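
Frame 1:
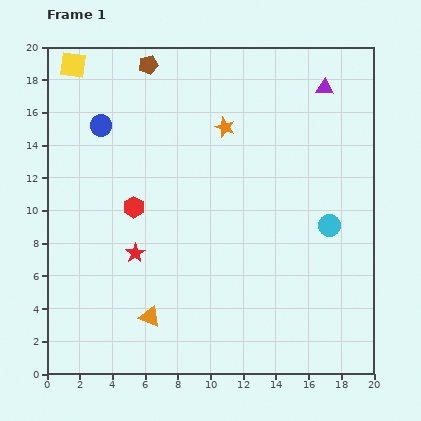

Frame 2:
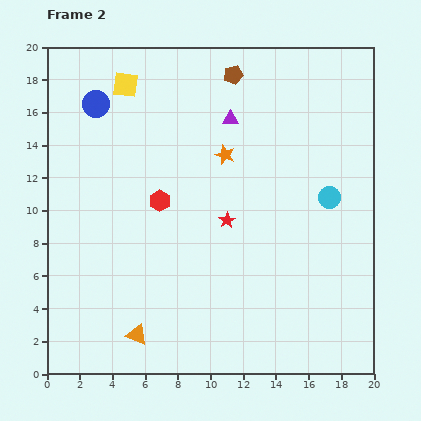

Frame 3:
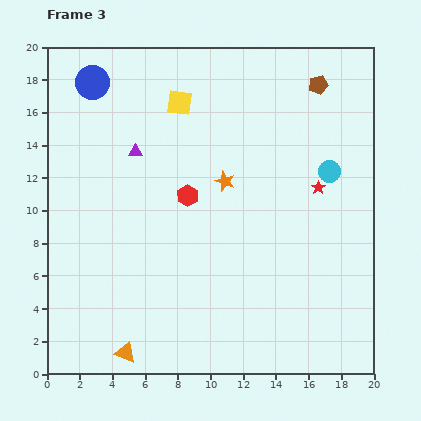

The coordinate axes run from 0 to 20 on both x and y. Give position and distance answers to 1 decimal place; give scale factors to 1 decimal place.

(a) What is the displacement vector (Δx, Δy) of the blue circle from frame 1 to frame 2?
(-0.3, 1.3)

The blue circle was at (3.3, 15.2) in frame 1 and (3.0, 16.5) in frame 2.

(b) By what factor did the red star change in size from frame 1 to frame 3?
0.7×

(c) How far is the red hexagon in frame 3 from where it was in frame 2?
1.7

The red hexagon moved from (6.9, 10.6) to (8.6, 10.9), a distance of √(1.7² + 0.3²) ≈ 1.7.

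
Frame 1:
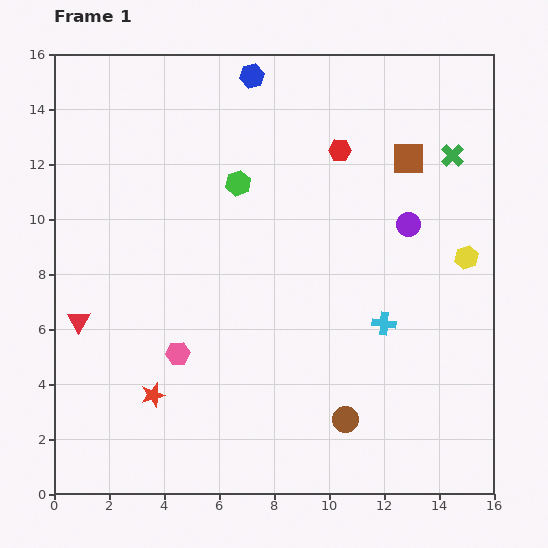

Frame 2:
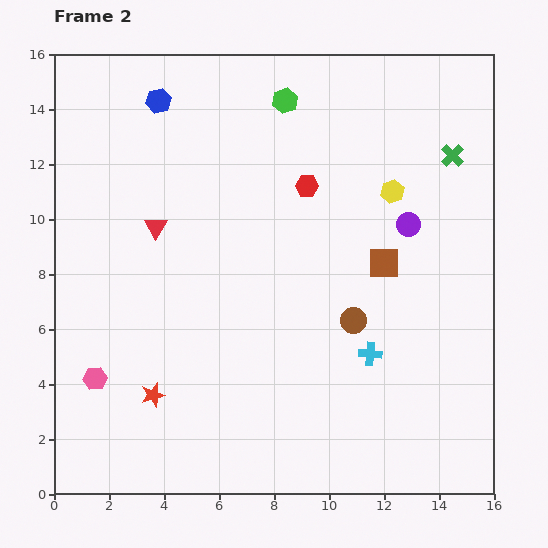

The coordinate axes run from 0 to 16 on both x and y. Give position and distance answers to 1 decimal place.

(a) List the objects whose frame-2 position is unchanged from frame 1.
the green cross, the red star, the purple circle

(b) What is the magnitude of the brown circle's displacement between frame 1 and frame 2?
3.6

The brown circle moved from (10.6, 2.7) to (10.9, 6.3), a distance of √(0.3² + 3.6²) ≈ 3.6.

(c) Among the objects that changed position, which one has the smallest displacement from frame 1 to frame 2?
the cyan cross

(moved 1.2)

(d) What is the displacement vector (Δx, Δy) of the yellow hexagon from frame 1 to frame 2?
(-2.7, 2.4)

The yellow hexagon was at (15.0, 8.6) in frame 1 and (12.3, 11.0) in frame 2.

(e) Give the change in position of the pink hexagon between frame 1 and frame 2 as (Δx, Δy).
(-3.0, -0.9)

The pink hexagon was at (4.5, 5.1) in frame 1 and (1.5, 4.2) in frame 2.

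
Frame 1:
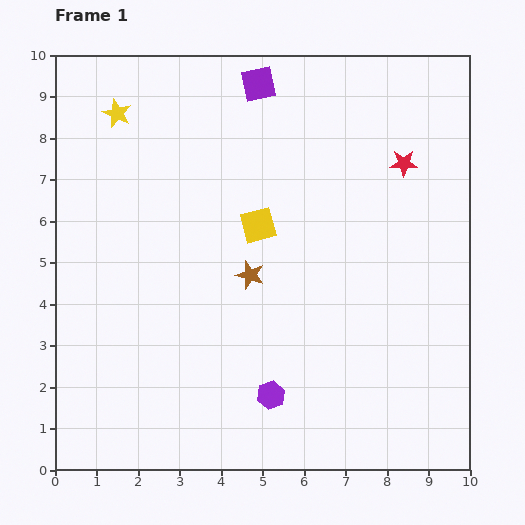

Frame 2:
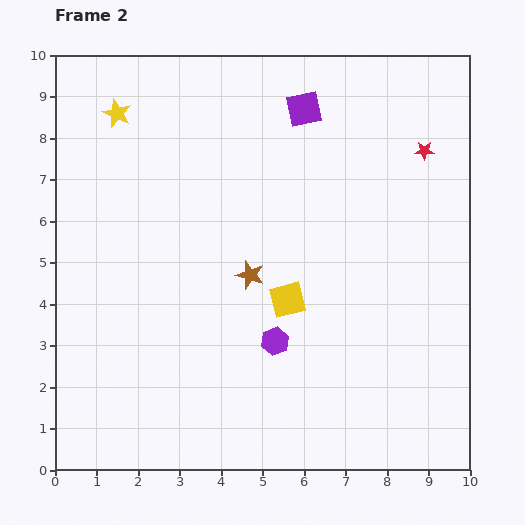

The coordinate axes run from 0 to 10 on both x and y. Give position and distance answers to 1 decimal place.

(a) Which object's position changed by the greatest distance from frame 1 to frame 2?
the yellow square

(moved 1.9; next 1.3)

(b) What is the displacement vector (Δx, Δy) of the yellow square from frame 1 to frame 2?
(0.7, -1.8)

The yellow square was at (4.9, 5.9) in frame 1 and (5.6, 4.1) in frame 2.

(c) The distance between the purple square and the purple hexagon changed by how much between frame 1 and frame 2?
-1.9

Distance in frame 1: 7.5. Distance in frame 2: 5.6.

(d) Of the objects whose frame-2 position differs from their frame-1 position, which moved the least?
the red star

(moved 0.6)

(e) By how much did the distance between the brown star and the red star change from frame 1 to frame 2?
+0.6

Distance in frame 1: 4.6. Distance in frame 2: 5.2.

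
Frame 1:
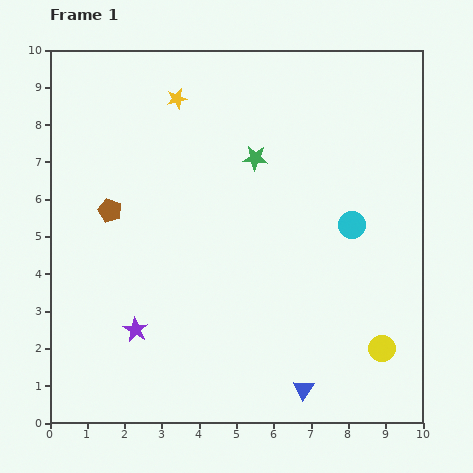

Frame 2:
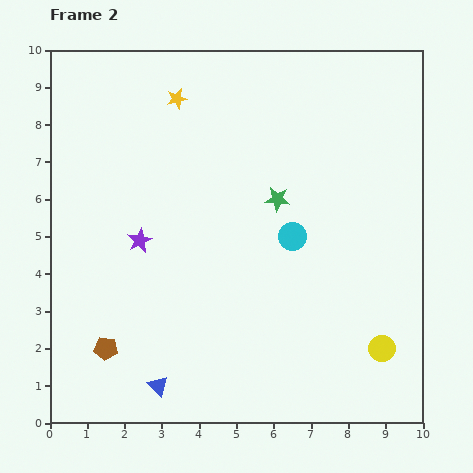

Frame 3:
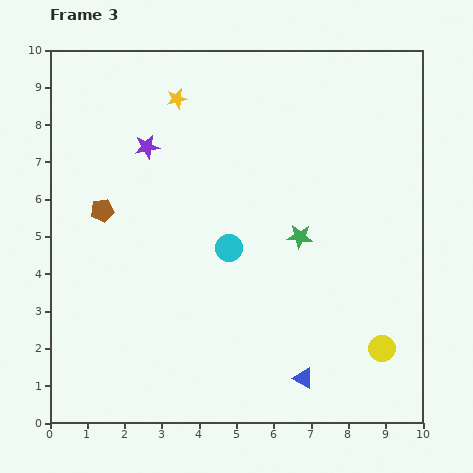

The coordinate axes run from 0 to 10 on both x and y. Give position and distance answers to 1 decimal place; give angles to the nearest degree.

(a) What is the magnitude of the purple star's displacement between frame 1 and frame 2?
2.4

The purple star moved from (2.3, 2.5) to (2.4, 4.9), a distance of √(0.1² + 2.4²) ≈ 2.4.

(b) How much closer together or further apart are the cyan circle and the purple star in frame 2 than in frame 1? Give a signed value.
-2.3

Distance in frame 1: 6.4. Distance in frame 2: 4.1.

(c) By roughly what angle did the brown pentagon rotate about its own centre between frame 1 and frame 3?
30° counter-clockwise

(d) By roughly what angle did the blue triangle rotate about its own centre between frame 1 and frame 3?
35° counter-clockwise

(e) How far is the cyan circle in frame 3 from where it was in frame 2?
1.7

The cyan circle moved from (6.5, 5.0) to (4.8, 4.7), a distance of √(1.7² + 0.3²) ≈ 1.7.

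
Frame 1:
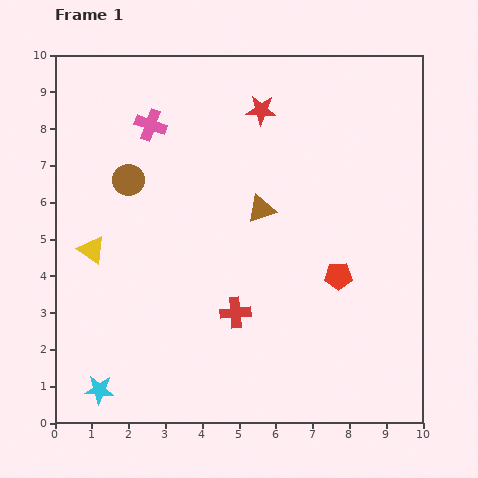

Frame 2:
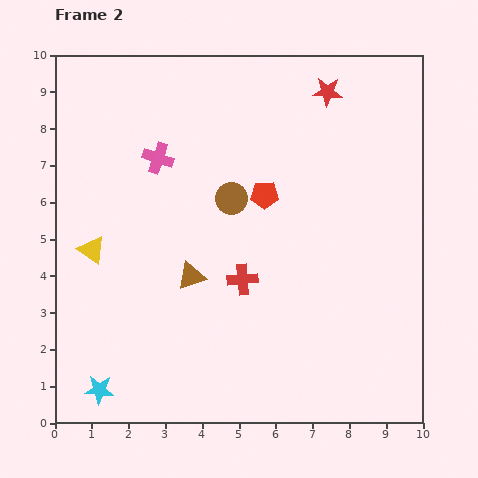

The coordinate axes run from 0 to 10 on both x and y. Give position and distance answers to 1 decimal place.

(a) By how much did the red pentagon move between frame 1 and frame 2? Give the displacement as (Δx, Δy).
(-2.0, 2.2)

The red pentagon was at (7.7, 4.0) in frame 1 and (5.7, 6.2) in frame 2.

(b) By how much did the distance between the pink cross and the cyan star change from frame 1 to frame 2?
-0.8

Distance in frame 1: 7.3. Distance in frame 2: 6.5.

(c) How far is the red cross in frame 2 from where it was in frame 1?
0.9

The red cross moved from (4.9, 3.0) to (5.1, 3.9), a distance of √(0.2² + 0.9²) ≈ 0.9.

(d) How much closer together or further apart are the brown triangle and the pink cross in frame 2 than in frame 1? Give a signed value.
-0.5

Distance in frame 1: 3.8. Distance in frame 2: 3.3.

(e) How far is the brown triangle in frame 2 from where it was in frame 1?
2.6

The brown triangle moved from (5.6, 5.8) to (3.7, 4.0), a distance of √(1.9² + 1.8²) ≈ 2.6.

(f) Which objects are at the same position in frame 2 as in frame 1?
the cyan star, the yellow triangle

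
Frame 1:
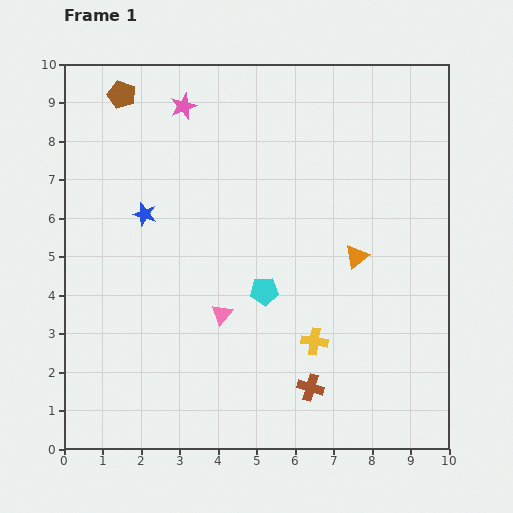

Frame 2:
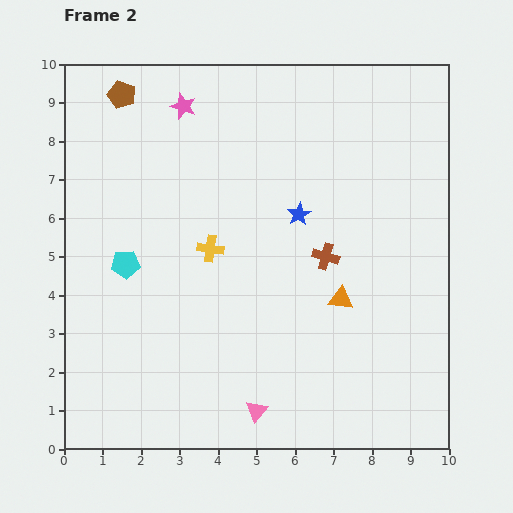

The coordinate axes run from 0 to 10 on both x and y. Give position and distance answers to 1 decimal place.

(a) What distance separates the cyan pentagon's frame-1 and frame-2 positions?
3.7

The cyan pentagon moved from (5.2, 4.1) to (1.6, 4.8), a distance of √(3.6² + 0.7²) ≈ 3.7.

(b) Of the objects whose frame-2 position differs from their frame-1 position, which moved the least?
the orange triangle

(moved 1.2)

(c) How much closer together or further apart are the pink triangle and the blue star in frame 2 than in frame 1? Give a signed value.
+1.9

Distance in frame 1: 3.3. Distance in frame 2: 5.2.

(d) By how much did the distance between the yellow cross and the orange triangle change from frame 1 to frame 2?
+1.1

Distance in frame 1: 2.5. Distance in frame 2: 3.6.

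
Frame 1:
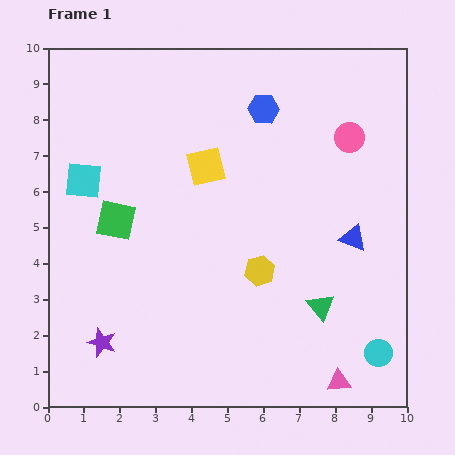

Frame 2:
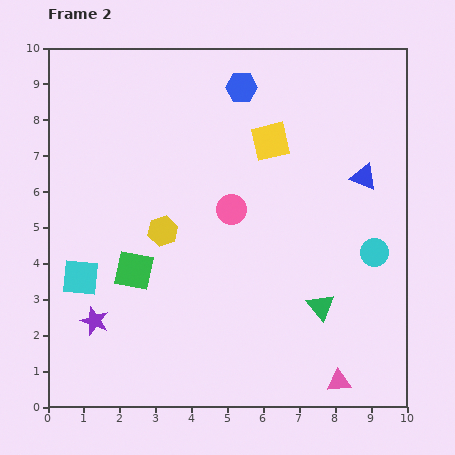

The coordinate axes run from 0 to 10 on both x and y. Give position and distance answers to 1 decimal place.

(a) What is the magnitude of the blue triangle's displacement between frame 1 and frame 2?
1.7

The blue triangle moved from (8.5, 4.7) to (8.8, 6.4), a distance of √(0.3² + 1.7²) ≈ 1.7.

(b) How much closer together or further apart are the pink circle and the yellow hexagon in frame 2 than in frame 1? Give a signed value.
-2.5

Distance in frame 1: 4.5. Distance in frame 2: 2.0.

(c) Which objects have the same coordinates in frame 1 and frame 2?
the pink triangle, the green triangle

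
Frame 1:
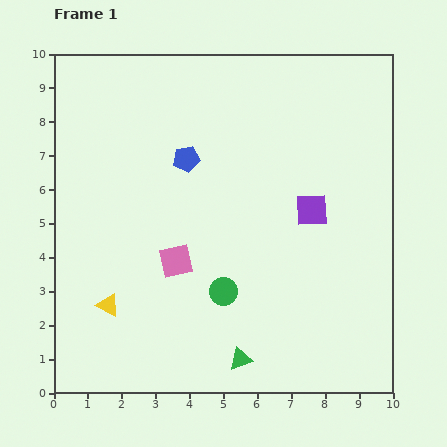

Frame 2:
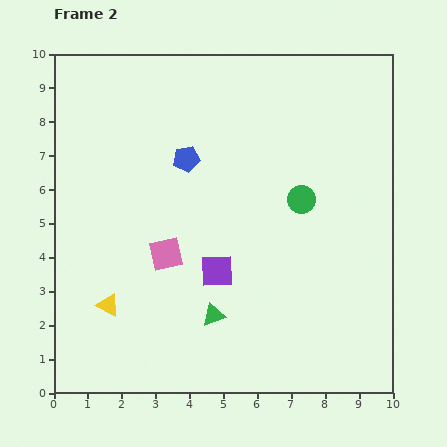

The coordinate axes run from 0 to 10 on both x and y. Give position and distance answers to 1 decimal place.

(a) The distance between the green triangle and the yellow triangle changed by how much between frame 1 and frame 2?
-1.1

Distance in frame 1: 4.2. Distance in frame 2: 3.1.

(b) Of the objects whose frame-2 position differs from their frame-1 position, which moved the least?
the pink square

(moved 0.4)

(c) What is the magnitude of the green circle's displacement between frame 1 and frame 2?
3.5

The green circle moved from (5.0, 3.0) to (7.3, 5.7), a distance of √(2.3² + 2.7²) ≈ 3.5.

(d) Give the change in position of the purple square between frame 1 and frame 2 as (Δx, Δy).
(-2.8, -1.8)

The purple square was at (7.6, 5.4) in frame 1 and (4.8, 3.6) in frame 2.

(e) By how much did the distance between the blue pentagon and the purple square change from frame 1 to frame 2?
-0.6

Distance in frame 1: 4.0. Distance in frame 2: 3.4.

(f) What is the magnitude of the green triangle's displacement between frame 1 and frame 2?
1.5

The green triangle moved from (5.5, 1.0) to (4.7, 2.3), a distance of √(0.8² + 1.3²) ≈ 1.5.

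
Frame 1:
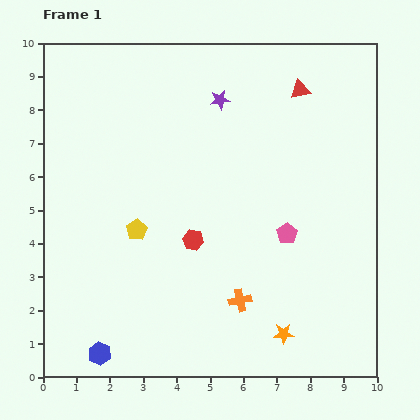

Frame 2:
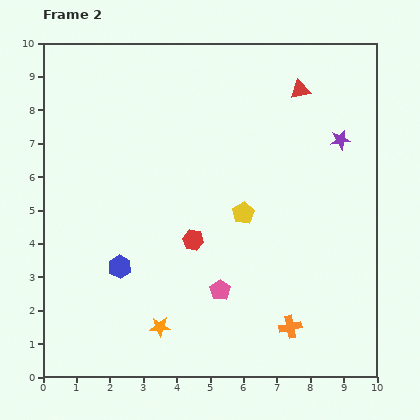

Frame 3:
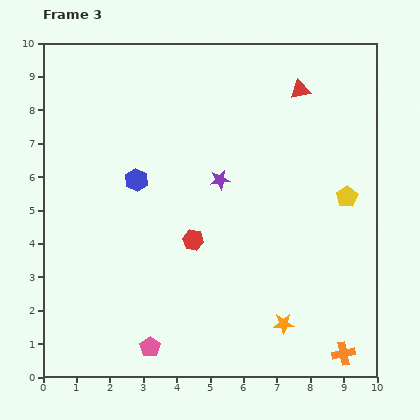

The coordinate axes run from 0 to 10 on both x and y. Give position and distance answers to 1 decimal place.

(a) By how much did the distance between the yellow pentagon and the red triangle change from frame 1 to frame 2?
-2.4

Distance in frame 1: 6.5. Distance in frame 2: 4.1.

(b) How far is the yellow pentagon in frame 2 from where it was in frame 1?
3.2

The yellow pentagon moved from (2.8, 4.4) to (6.0, 4.9), a distance of √(3.2² + 0.5²) ≈ 3.2.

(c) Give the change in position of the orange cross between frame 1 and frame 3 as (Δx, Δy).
(3.1, -1.6)

The orange cross was at (5.9, 2.3) in frame 1 and (9.0, 0.7) in frame 3.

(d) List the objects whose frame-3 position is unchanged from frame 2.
the red triangle, the red hexagon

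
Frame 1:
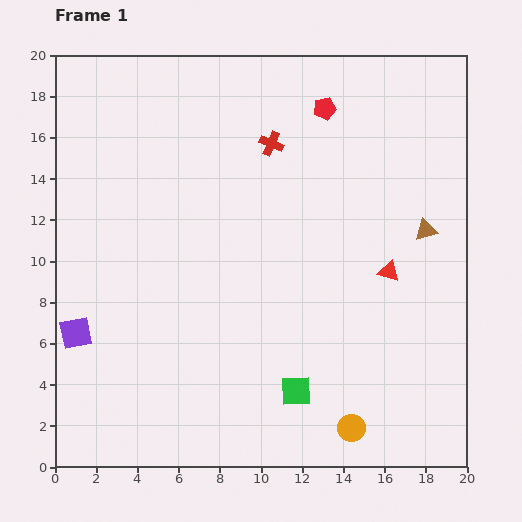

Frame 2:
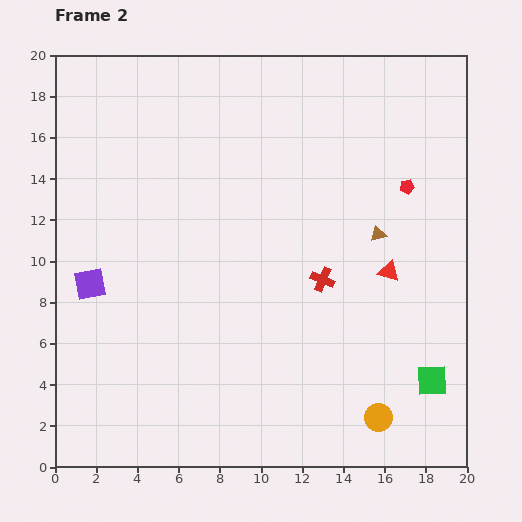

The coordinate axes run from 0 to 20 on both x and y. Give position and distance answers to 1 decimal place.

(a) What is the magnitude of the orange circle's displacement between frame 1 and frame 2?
1.4

The orange circle moved from (14.4, 1.9) to (15.7, 2.4), a distance of √(1.3² + 0.5²) ≈ 1.4.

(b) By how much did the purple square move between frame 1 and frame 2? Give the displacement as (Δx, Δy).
(0.7, 2.4)

The purple square was at (1.0, 6.5) in frame 1 and (1.7, 8.9) in frame 2.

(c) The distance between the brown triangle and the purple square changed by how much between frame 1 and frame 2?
-3.5

Distance in frame 1: 17.7. Distance in frame 2: 14.2.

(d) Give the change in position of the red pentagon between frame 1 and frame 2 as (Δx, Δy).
(4.0, -3.8)

The red pentagon was at (13.1, 17.4) in frame 1 and (17.1, 13.6) in frame 2.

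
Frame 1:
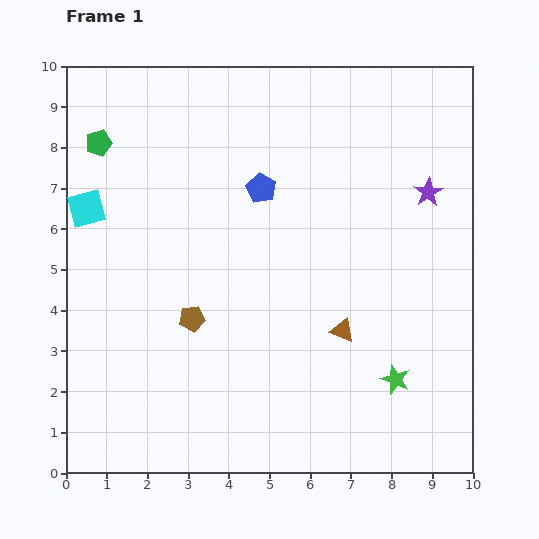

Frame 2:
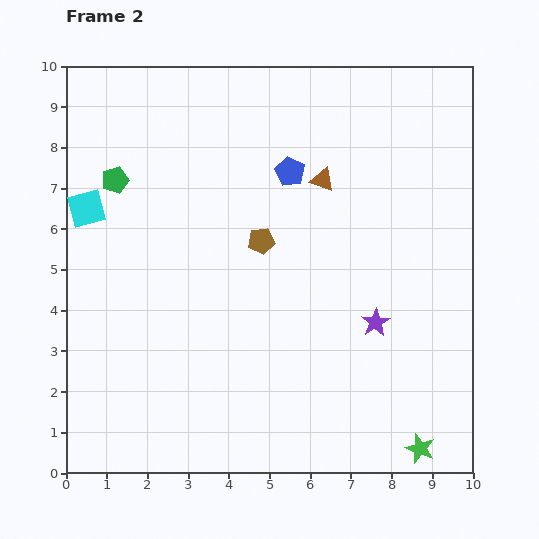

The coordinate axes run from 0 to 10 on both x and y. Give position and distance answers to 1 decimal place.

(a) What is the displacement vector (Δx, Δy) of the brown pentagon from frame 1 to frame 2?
(1.7, 1.9)

The brown pentagon was at (3.1, 3.8) in frame 1 and (4.8, 5.7) in frame 2.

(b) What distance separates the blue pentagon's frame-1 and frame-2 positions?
0.8

The blue pentagon moved from (4.8, 7.0) to (5.5, 7.4), a distance of √(0.7² + 0.4²) ≈ 0.8.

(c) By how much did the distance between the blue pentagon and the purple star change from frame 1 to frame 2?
+0.2

Distance in frame 1: 4.1. Distance in frame 2: 4.3.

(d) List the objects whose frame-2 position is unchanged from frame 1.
the cyan square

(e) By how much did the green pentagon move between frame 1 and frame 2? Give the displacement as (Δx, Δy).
(0.4, -0.9)

The green pentagon was at (0.8, 8.1) in frame 1 and (1.2, 7.2) in frame 2.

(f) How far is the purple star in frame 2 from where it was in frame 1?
3.5

The purple star moved from (8.9, 6.9) to (7.6, 3.7), a distance of √(1.3² + 3.2²) ≈ 3.5.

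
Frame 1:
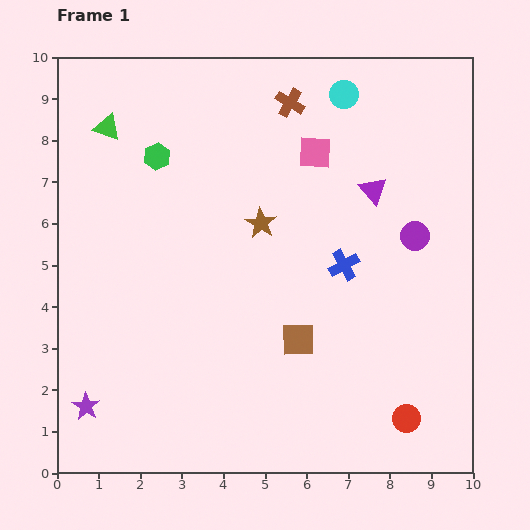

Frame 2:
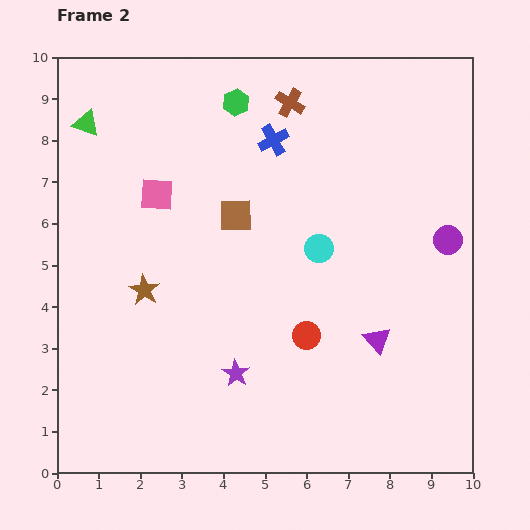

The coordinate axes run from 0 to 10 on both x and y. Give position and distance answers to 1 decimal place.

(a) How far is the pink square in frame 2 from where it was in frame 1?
3.9

The pink square moved from (6.2, 7.7) to (2.4, 6.7), a distance of √(3.8² + 1.0²) ≈ 3.9.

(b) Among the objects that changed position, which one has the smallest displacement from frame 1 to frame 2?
the green triangle

(moved 0.5)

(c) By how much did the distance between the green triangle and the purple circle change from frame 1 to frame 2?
+1.3

Distance in frame 1: 7.8. Distance in frame 2: 9.1.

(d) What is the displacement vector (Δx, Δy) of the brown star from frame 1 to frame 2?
(-2.8, -1.6)

The brown star was at (4.9, 6.0) in frame 1 and (2.1, 4.4) in frame 2.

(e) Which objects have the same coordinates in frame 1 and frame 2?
the brown cross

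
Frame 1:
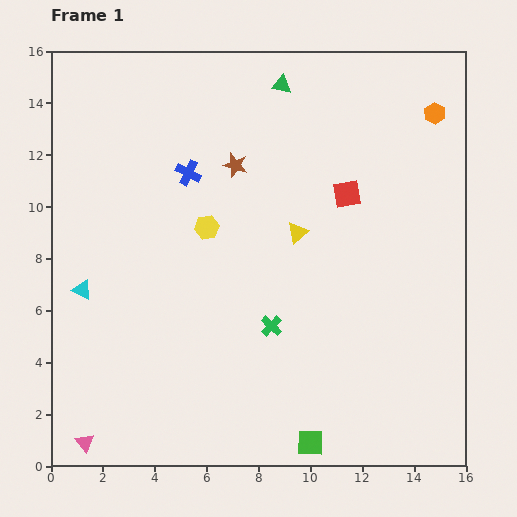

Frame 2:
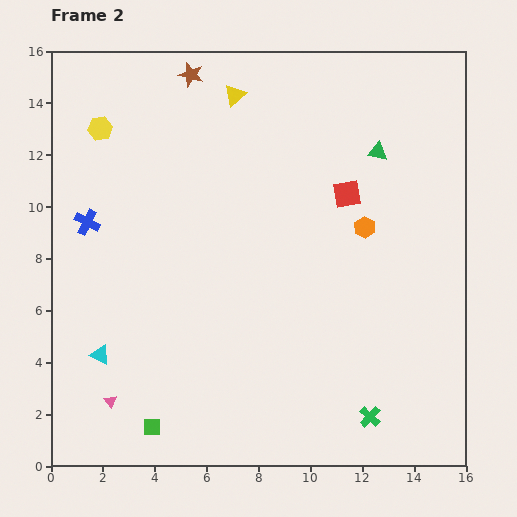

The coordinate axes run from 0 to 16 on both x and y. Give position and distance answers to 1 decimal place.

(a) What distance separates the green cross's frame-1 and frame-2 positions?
5.2

The green cross moved from (8.5, 5.4) to (12.3, 1.9), a distance of √(3.8² + 3.5²) ≈ 5.2.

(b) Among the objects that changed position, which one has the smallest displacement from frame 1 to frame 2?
the pink triangle

(moved 1.9)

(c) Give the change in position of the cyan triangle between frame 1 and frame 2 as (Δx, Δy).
(0.7, -2.5)

The cyan triangle was at (1.2, 6.8) in frame 1 and (1.9, 4.3) in frame 2.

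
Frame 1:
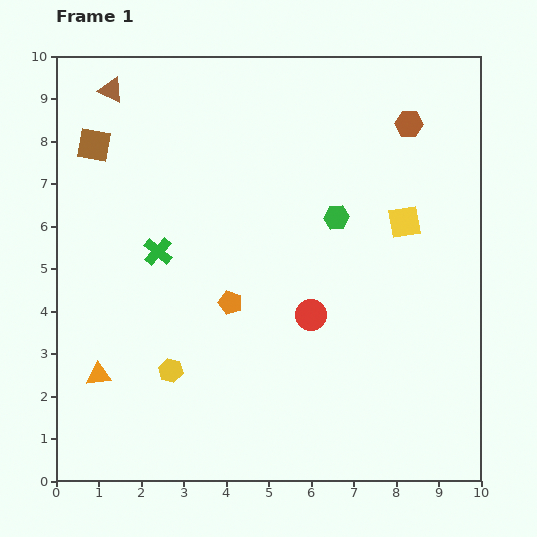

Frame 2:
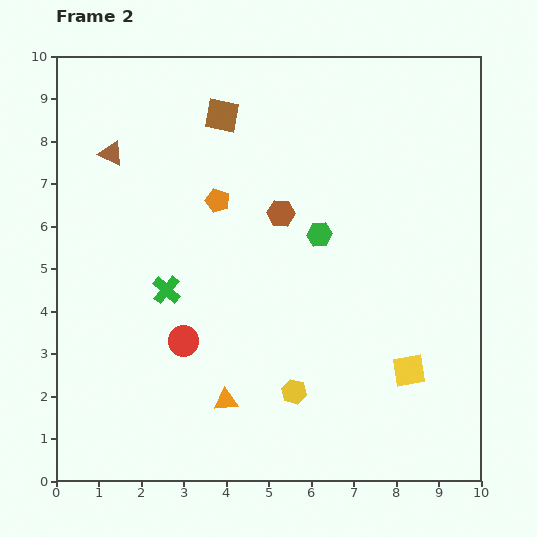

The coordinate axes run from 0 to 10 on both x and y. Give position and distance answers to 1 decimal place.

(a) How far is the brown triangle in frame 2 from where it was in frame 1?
1.5

The brown triangle moved from (1.3, 9.2) to (1.3, 7.7), a distance of √(0.0² + 1.5²) ≈ 1.5.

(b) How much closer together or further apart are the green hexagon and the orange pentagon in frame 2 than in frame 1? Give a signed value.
-0.7

Distance in frame 1: 3.2. Distance in frame 2: 2.5.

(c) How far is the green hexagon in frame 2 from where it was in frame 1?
0.6

The green hexagon moved from (6.6, 6.2) to (6.2, 5.8), a distance of √(0.4² + 0.4²) ≈ 0.6.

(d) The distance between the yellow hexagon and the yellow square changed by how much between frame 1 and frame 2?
-3.8

Distance in frame 1: 6.5. Distance in frame 2: 2.7.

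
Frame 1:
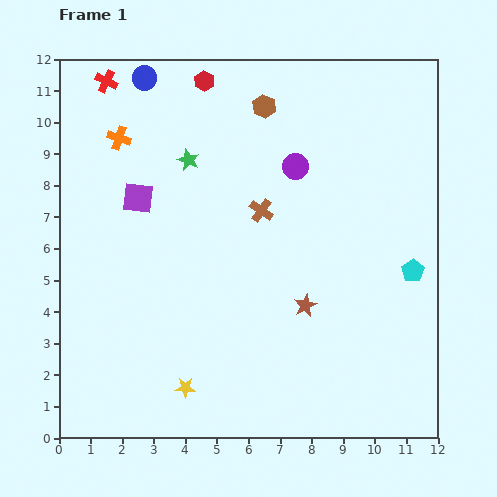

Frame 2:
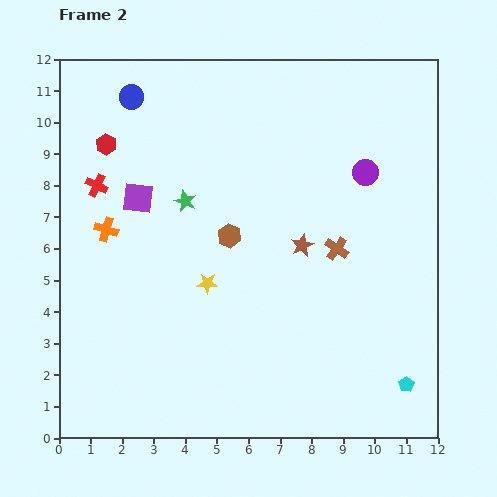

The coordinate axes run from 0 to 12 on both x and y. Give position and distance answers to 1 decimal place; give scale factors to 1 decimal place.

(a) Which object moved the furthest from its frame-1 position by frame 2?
the brown hexagon

(moved 4.2; next 3.7)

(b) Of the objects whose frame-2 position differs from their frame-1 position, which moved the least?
the blue circle

(moved 0.7)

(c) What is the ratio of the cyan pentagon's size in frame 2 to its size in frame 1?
0.7×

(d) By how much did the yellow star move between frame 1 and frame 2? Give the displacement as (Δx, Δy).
(0.7, 3.3)

The yellow star was at (4.0, 1.6) in frame 1 and (4.7, 4.9) in frame 2.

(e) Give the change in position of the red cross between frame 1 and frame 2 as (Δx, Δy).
(-0.3, -3.3)

The red cross was at (1.5, 11.3) in frame 1 and (1.2, 8.0) in frame 2.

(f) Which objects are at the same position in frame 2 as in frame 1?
the purple square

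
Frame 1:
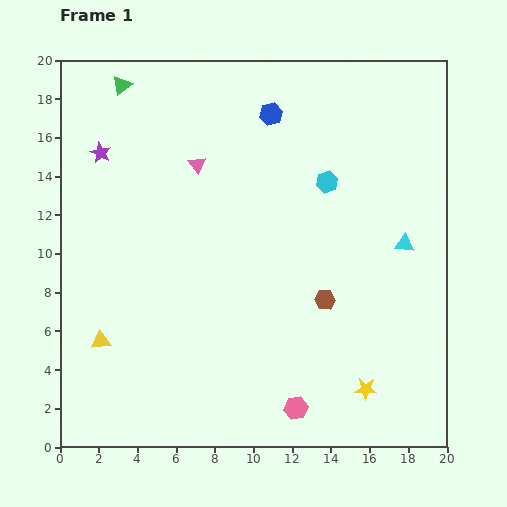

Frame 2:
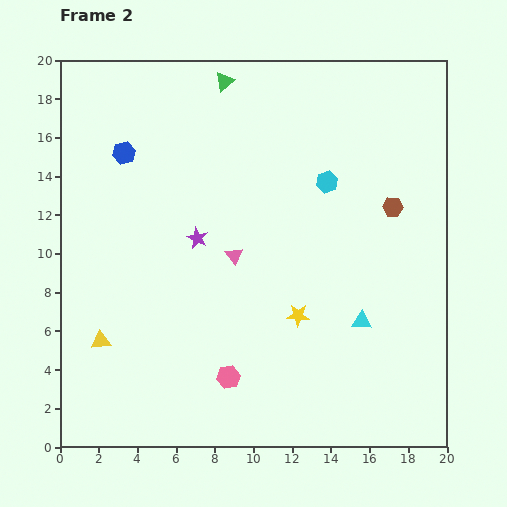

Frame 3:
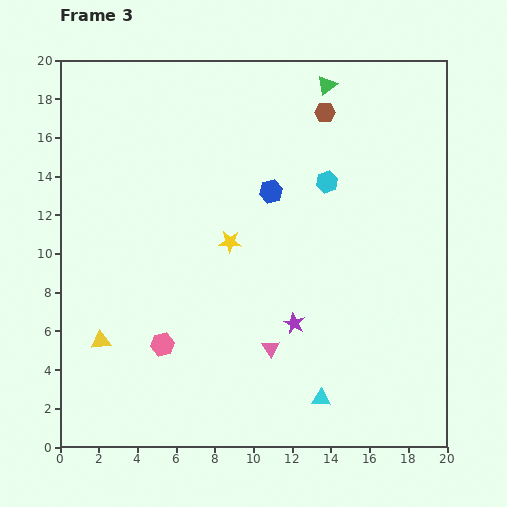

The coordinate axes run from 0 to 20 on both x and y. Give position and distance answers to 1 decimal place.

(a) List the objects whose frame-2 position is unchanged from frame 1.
the yellow triangle, the cyan hexagon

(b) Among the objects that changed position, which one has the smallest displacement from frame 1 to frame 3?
the blue hexagon

(moved 4.0)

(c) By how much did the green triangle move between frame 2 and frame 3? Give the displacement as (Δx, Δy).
(5.3, -0.2)

The green triangle was at (8.5, 18.9) in frame 2 and (13.8, 18.7) in frame 3.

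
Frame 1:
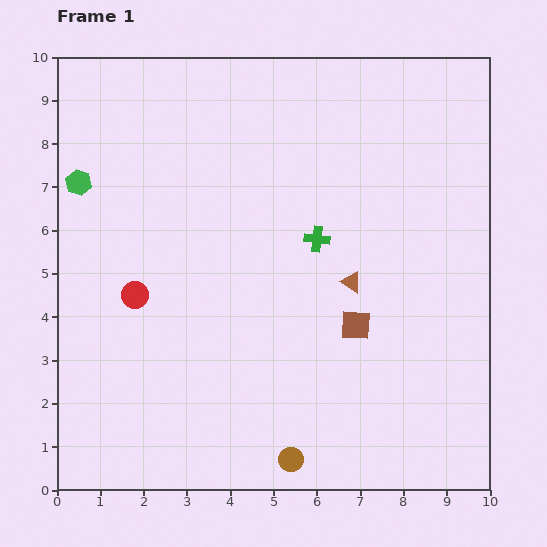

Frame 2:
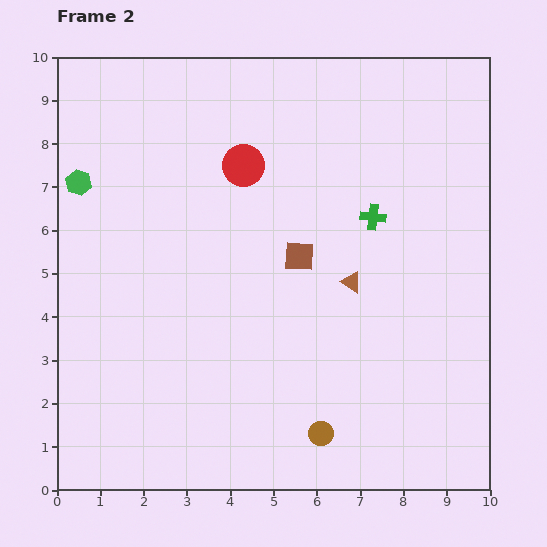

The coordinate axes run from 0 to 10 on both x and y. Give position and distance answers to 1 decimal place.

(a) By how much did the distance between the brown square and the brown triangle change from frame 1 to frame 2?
+0.3

Distance in frame 1: 1.0. Distance in frame 2: 1.3.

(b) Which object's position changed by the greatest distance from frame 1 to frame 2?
the red circle

(moved 3.9; next 2.1)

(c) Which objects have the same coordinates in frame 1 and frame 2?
the green hexagon, the brown triangle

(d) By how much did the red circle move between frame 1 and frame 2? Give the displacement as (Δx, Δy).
(2.5, 3.0)

The red circle was at (1.8, 4.5) in frame 1 and (4.3, 7.5) in frame 2.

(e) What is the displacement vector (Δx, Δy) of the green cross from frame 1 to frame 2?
(1.3, 0.5)

The green cross was at (6.0, 5.8) in frame 1 and (7.3, 6.3) in frame 2.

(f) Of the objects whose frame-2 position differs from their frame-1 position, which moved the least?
the brown circle

(moved 0.9)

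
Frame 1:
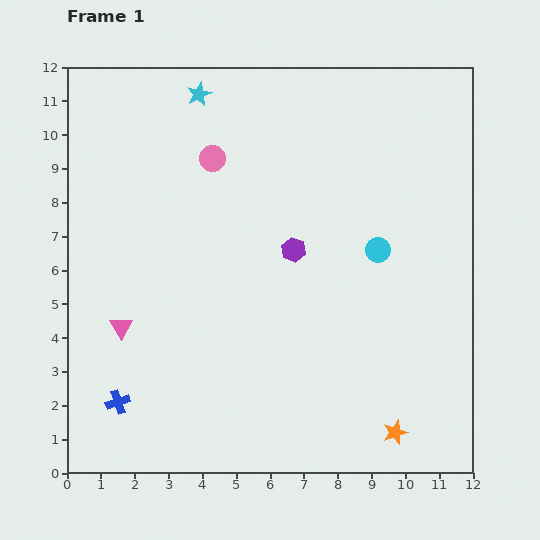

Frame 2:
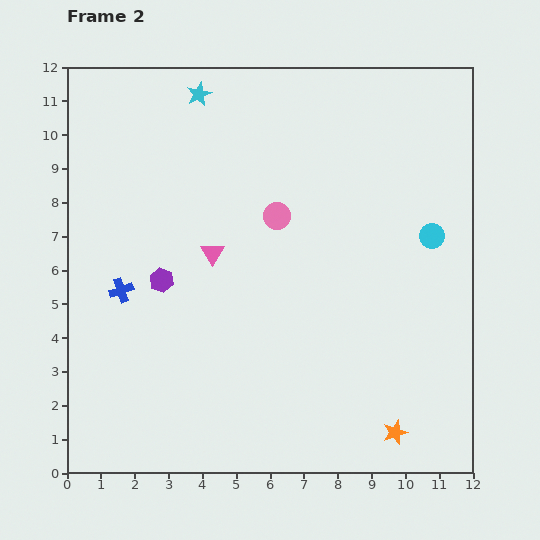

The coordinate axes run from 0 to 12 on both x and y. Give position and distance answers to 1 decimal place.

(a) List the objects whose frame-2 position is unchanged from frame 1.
the orange star, the cyan star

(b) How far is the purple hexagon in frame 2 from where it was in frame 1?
4.0

The purple hexagon moved from (6.7, 6.6) to (2.8, 5.7), a distance of √(3.9² + 0.9²) ≈ 4.0.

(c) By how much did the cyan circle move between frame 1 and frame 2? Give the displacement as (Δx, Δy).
(1.6, 0.4)

The cyan circle was at (9.2, 6.6) in frame 1 and (10.8, 7.0) in frame 2.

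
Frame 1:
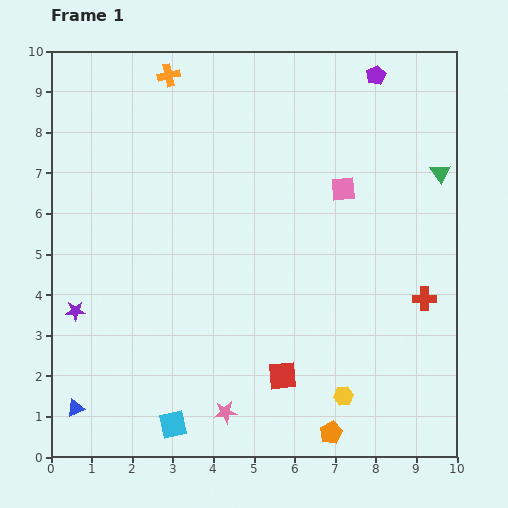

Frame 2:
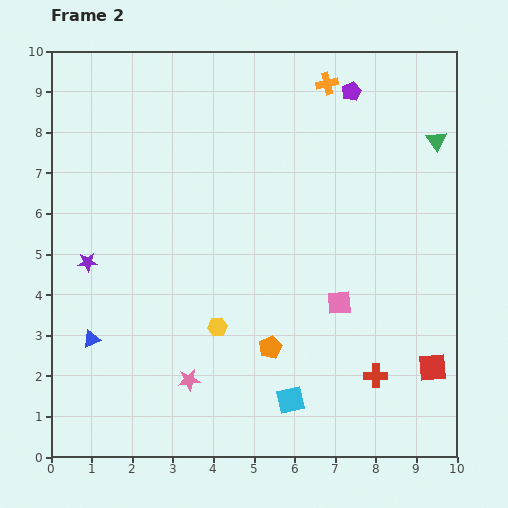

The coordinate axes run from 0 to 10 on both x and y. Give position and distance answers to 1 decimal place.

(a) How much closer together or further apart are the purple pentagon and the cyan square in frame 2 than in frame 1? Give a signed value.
-2.2

Distance in frame 1: 9.9. Distance in frame 2: 7.7.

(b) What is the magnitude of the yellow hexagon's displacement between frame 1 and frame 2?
3.5

The yellow hexagon moved from (7.2, 1.5) to (4.1, 3.2), a distance of √(3.1² + 1.7²) ≈ 3.5.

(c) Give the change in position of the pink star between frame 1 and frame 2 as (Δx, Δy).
(-0.9, 0.8)

The pink star was at (4.3, 1.1) in frame 1 and (3.4, 1.9) in frame 2.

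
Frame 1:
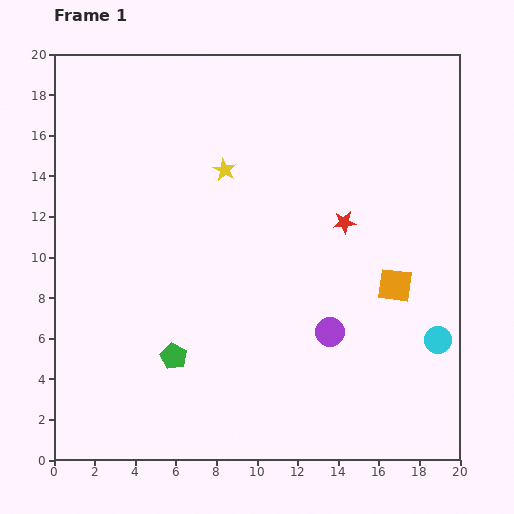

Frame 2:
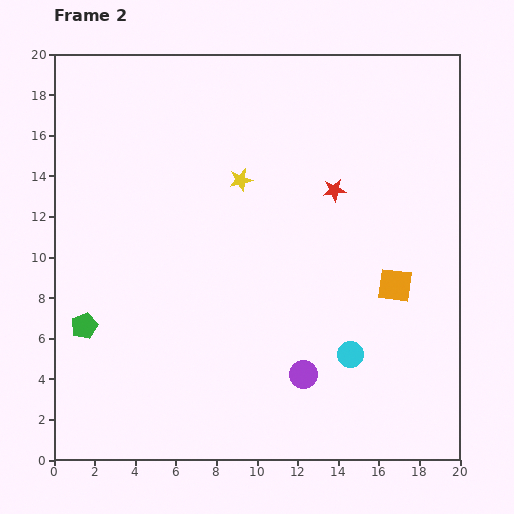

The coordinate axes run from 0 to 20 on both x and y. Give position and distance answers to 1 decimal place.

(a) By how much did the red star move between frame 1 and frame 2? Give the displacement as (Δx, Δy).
(-0.5, 1.6)

The red star was at (14.3, 11.7) in frame 1 and (13.8, 13.3) in frame 2.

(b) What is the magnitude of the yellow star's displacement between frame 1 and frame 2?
0.9

The yellow star moved from (8.4, 14.3) to (9.2, 13.8), a distance of √(0.8² + 0.5²) ≈ 0.9.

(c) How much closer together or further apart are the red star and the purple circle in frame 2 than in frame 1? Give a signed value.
+3.8

Distance in frame 1: 5.4. Distance in frame 2: 9.2.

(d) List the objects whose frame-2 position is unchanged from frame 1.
the orange square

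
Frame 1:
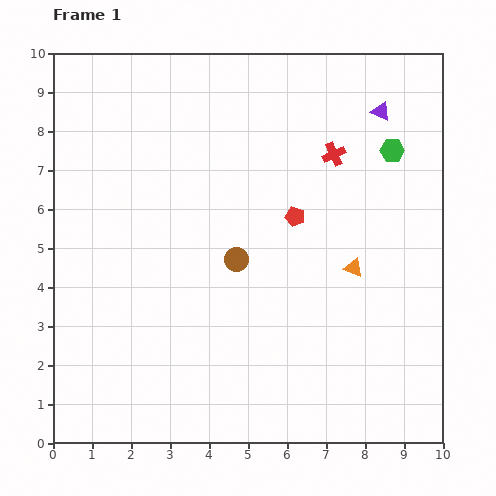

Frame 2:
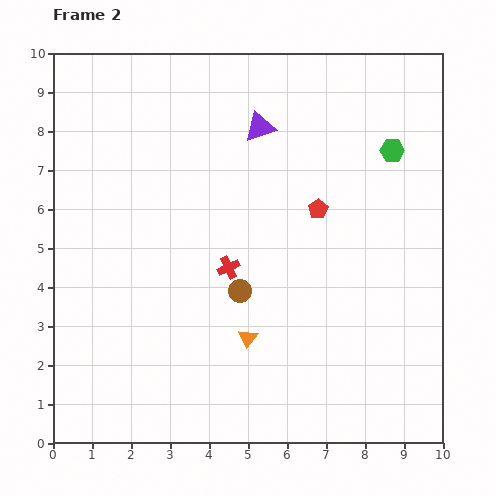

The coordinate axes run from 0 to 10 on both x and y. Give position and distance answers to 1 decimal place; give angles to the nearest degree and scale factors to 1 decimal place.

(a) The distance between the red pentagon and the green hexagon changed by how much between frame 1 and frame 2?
-0.6

Distance in frame 1: 3.0. Distance in frame 2: 2.4.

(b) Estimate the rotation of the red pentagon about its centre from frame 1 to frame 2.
24° clockwise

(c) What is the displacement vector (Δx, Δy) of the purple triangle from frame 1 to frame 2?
(-3.1, -0.4)

The purple triangle was at (8.4, 8.5) in frame 1 and (5.3, 8.1) in frame 2.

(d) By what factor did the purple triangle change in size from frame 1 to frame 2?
1.6×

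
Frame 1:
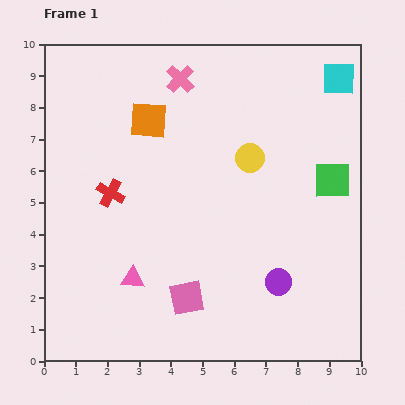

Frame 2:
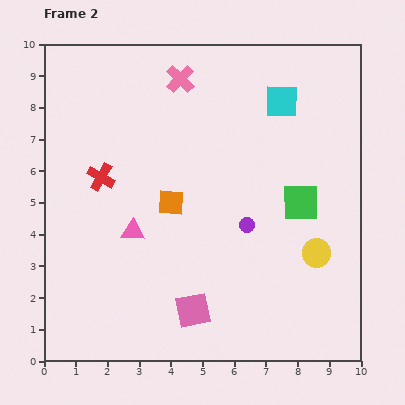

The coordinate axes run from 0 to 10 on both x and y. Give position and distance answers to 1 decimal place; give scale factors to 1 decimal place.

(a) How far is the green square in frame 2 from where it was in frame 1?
1.2

The green square moved from (9.1, 5.7) to (8.1, 5.0), a distance of √(1.0² + 0.7²) ≈ 1.2.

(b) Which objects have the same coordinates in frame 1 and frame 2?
the pink cross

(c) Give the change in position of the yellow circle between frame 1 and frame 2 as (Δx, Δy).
(2.1, -3.0)

The yellow circle was at (6.5, 6.4) in frame 1 and (8.6, 3.4) in frame 2.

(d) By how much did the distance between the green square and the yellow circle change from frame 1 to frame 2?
-1.0

Distance in frame 1: 2.7. Distance in frame 2: 1.7.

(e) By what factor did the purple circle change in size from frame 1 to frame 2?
0.6×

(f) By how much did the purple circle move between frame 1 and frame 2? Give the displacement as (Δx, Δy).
(-1.0, 1.8)

The purple circle was at (7.4, 2.5) in frame 1 and (6.4, 4.3) in frame 2.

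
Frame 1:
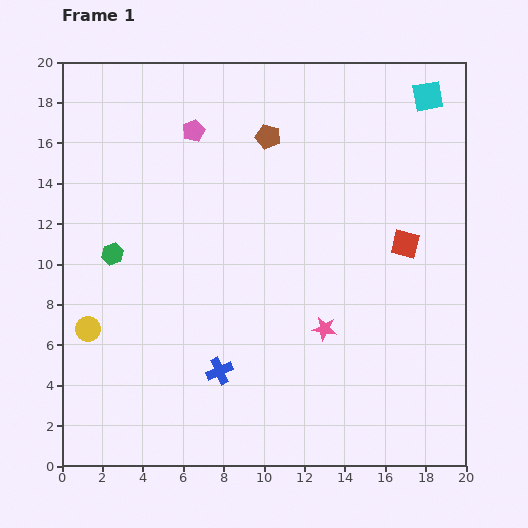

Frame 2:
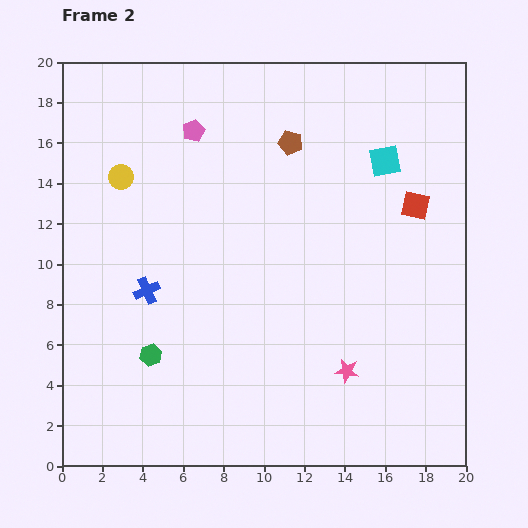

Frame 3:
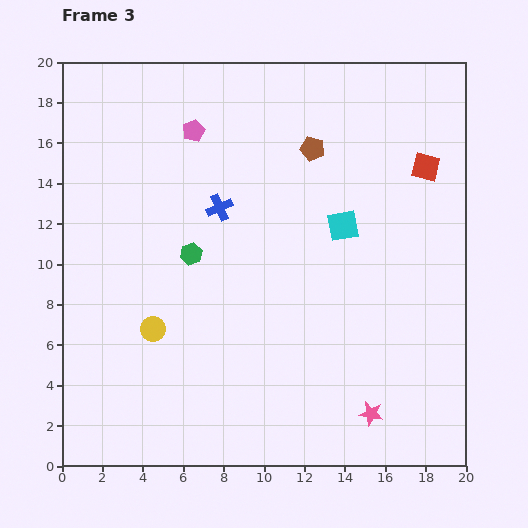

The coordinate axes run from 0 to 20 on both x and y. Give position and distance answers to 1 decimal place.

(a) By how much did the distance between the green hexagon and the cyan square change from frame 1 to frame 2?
-2.3

Distance in frame 1: 17.4. Distance in frame 2: 15.1.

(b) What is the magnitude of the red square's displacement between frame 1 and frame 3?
3.9

The red square moved from (17.0, 11.0) to (18.0, 14.8), a distance of √(1.0² + 3.8²) ≈ 3.9.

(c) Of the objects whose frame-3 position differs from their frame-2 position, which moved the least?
the brown pentagon

(moved 1.1)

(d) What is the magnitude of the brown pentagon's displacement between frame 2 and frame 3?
1.1

The brown pentagon moved from (11.3, 16.0) to (12.4, 15.7), a distance of √(1.1² + 0.3²) ≈ 1.1.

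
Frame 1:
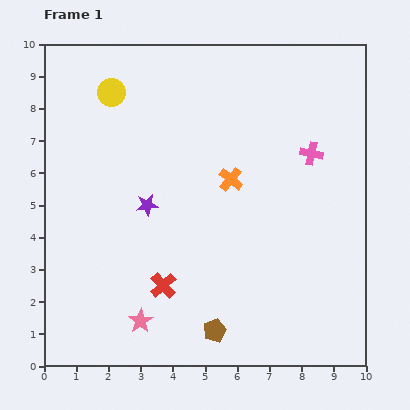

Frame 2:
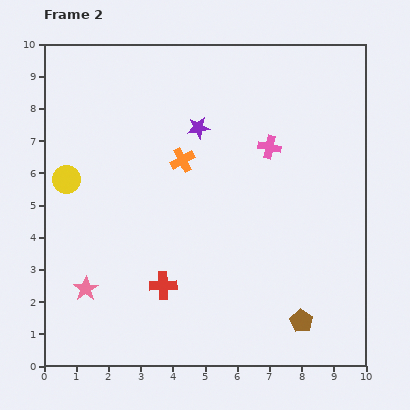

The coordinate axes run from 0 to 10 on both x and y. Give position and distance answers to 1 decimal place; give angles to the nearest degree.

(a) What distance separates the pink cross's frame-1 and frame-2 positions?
1.3

The pink cross moved from (8.3, 6.6) to (7.0, 6.8), a distance of √(1.3² + 0.2²) ≈ 1.3.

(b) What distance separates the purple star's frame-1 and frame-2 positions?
2.9

The purple star moved from (3.2, 5.0) to (4.8, 7.4), a distance of √(1.6² + 2.4²) ≈ 2.9.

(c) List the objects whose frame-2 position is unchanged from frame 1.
the red cross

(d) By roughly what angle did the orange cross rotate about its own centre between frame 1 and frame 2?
23° clockwise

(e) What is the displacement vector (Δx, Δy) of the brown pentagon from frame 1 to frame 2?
(2.7, 0.3)

The brown pentagon was at (5.3, 1.1) in frame 1 and (8.0, 1.4) in frame 2.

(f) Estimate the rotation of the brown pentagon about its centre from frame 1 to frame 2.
20° counter-clockwise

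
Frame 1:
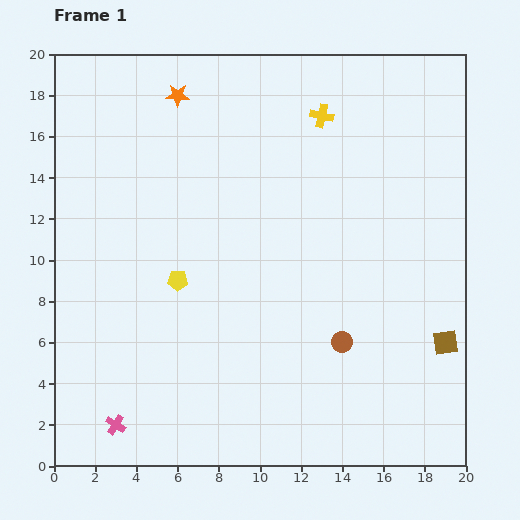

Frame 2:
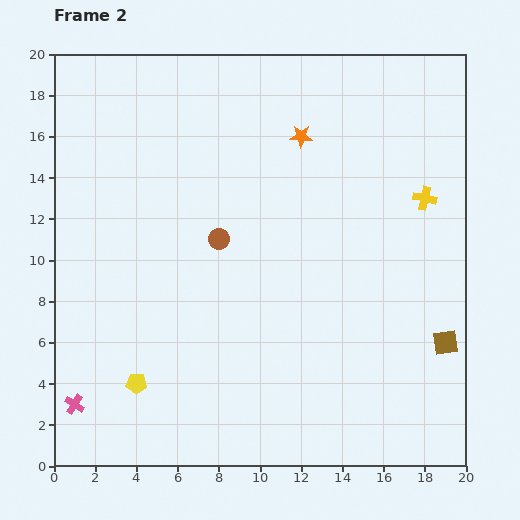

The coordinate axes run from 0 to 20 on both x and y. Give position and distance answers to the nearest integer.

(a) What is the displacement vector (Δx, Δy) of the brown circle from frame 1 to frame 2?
(-6, 5)

The brown circle was at (14, 6) in frame 1 and (8, 11) in frame 2.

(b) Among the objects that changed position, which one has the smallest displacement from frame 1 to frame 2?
the pink cross

(moved 2)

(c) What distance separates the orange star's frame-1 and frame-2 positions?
6

The orange star moved from (6, 18) to (12, 16), a distance of √(6² + 2²) ≈ 6.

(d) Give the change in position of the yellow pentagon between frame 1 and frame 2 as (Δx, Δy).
(-2, -5)

The yellow pentagon was at (6, 9) in frame 1 and (4, 4) in frame 2.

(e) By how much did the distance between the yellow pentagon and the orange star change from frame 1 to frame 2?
+5

Distance in frame 1: 9. Distance in frame 2: 14.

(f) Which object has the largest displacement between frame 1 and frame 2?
the brown circle

(moved 8; next 6)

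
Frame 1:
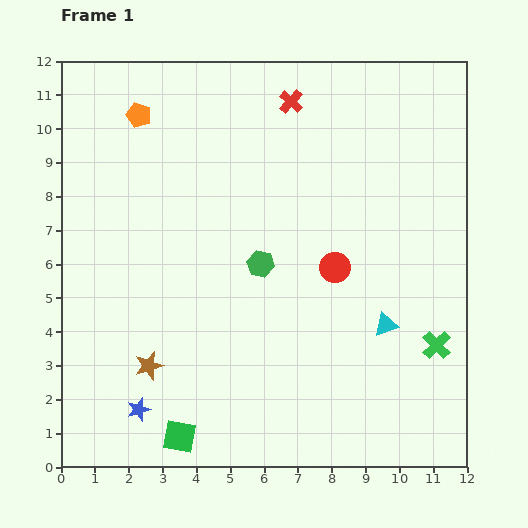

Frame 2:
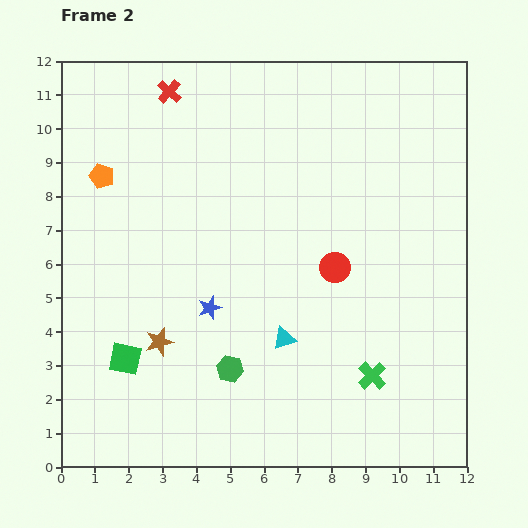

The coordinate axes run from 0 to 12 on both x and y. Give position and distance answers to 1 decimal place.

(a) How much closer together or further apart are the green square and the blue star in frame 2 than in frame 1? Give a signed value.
+1.5

Distance in frame 1: 1.4. Distance in frame 2: 2.9.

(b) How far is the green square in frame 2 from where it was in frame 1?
2.8

The green square moved from (3.5, 0.9) to (1.9, 3.2), a distance of √(1.6² + 2.3²) ≈ 2.8.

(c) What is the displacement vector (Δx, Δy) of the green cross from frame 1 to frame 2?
(-1.9, -0.9)

The green cross was at (11.1, 3.6) in frame 1 and (9.2, 2.7) in frame 2.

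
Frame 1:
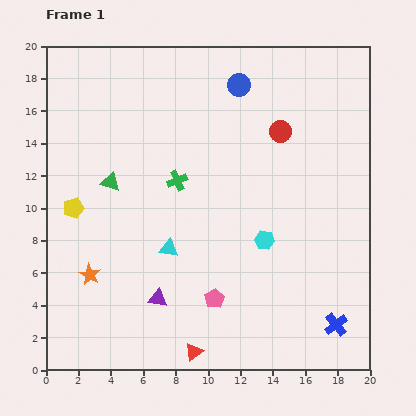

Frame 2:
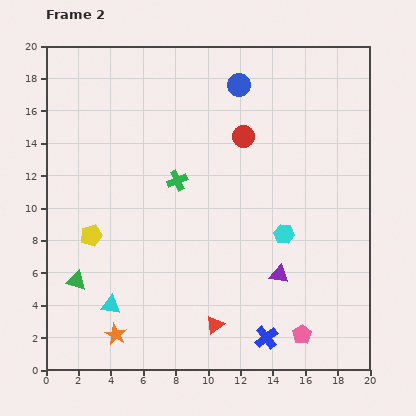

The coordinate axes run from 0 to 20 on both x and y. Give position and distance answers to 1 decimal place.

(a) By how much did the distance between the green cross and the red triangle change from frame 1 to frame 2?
-1.4

Distance in frame 1: 10.6. Distance in frame 2: 9.2.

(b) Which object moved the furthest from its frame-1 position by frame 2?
the purple triangle

(moved 7.6; next 6.5)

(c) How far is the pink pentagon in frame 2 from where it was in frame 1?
5.8

The pink pentagon moved from (10.4, 4.4) to (15.8, 2.2), a distance of √(5.4² + 2.2²) ≈ 5.8.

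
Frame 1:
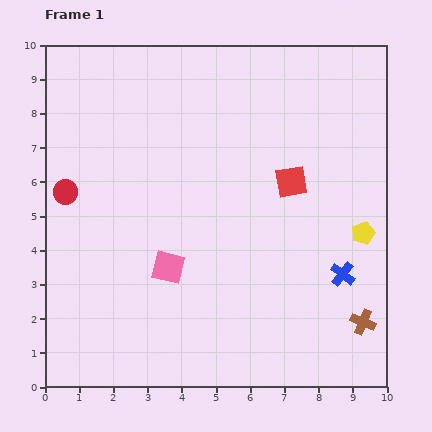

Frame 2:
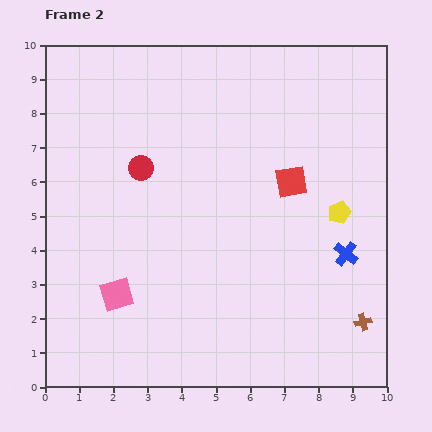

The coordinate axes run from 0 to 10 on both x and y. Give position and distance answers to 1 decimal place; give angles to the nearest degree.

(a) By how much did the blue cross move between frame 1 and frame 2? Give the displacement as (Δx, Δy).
(0.1, 0.6)

The blue cross was at (8.7, 3.3) in frame 1 and (8.8, 3.9) in frame 2.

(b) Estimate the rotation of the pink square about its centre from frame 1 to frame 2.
30° counter-clockwise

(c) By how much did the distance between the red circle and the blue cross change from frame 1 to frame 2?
-1.9

Distance in frame 1: 8.4. Distance in frame 2: 6.5.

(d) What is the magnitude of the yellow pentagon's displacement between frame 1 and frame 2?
0.9

The yellow pentagon moved from (9.3, 4.5) to (8.6, 5.1), a distance of √(0.7² + 0.6²) ≈ 0.9.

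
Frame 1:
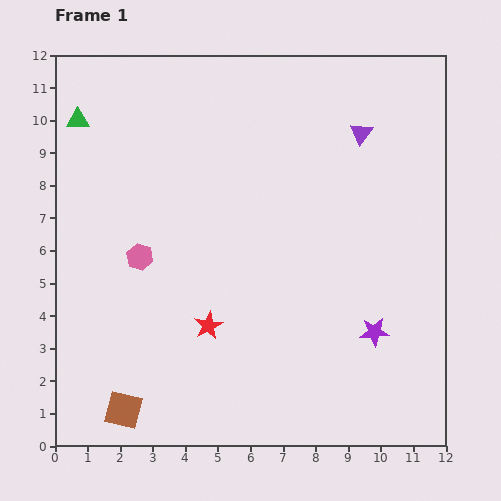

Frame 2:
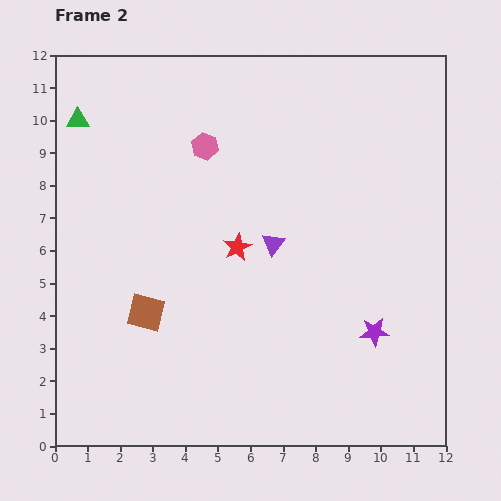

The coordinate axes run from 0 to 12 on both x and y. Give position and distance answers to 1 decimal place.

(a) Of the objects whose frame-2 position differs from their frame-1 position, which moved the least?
the red star

(moved 2.6)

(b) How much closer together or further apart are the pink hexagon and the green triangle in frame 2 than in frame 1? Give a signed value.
-0.6

Distance in frame 1: 4.6. Distance in frame 2: 4.0.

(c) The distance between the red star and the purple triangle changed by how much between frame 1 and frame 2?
-6.4

Distance in frame 1: 7.5. Distance in frame 2: 1.1.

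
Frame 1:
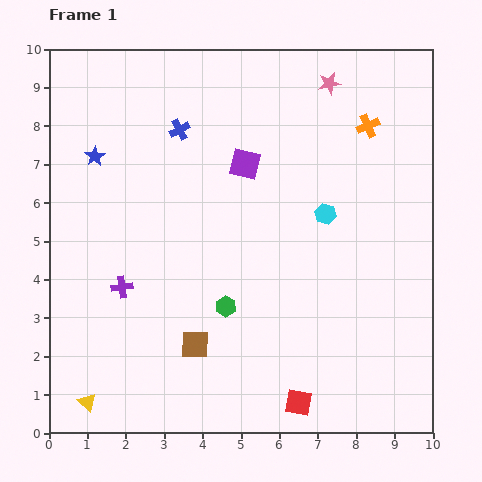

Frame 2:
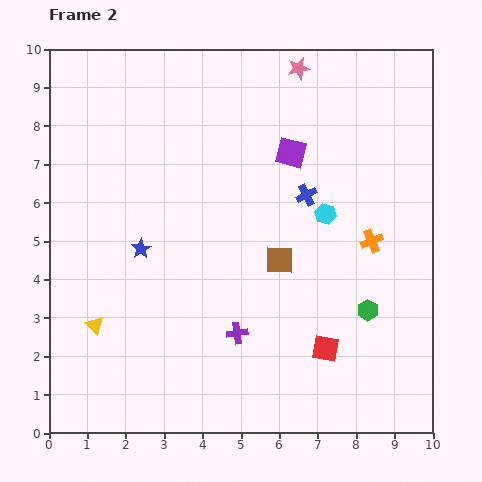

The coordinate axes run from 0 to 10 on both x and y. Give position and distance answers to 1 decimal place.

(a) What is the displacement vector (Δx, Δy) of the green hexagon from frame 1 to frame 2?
(3.7, -0.1)

The green hexagon was at (4.6, 3.3) in frame 1 and (8.3, 3.2) in frame 2.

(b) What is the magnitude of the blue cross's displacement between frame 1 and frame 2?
3.7

The blue cross moved from (3.4, 7.9) to (6.7, 6.2), a distance of √(3.3² + 1.7²) ≈ 3.7.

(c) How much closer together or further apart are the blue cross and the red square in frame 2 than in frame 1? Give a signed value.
-3.7

Distance in frame 1: 7.7. Distance in frame 2: 4.0.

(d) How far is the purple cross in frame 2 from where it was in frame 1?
3.2

The purple cross moved from (1.9, 3.8) to (4.9, 2.6), a distance of √(3.0² + 1.2²) ≈ 3.2.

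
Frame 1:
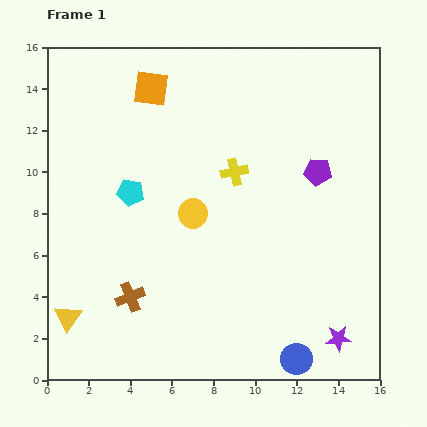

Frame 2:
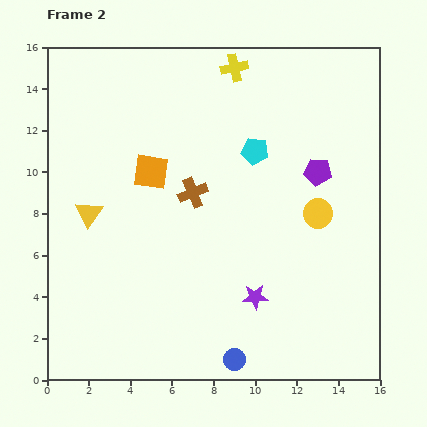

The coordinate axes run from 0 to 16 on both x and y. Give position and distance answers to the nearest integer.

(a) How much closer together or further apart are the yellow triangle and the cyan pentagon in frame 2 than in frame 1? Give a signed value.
+2

Distance in frame 1: 7. Distance in frame 2: 9.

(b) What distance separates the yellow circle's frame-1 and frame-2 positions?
6

The yellow circle moved from (7, 8) to (13, 8), a distance of √(6² + 0²) ≈ 6.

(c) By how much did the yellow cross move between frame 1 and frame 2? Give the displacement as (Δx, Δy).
(0, 5)

The yellow cross was at (9, 10) in frame 1 and (9, 15) in frame 2.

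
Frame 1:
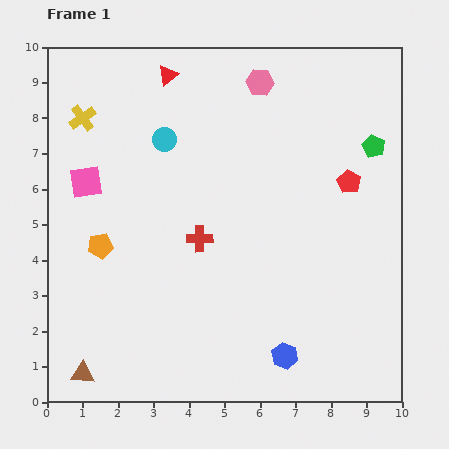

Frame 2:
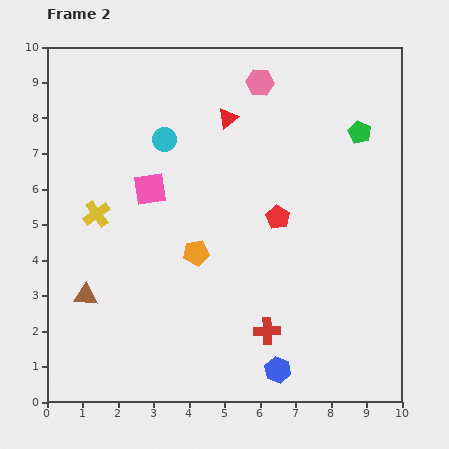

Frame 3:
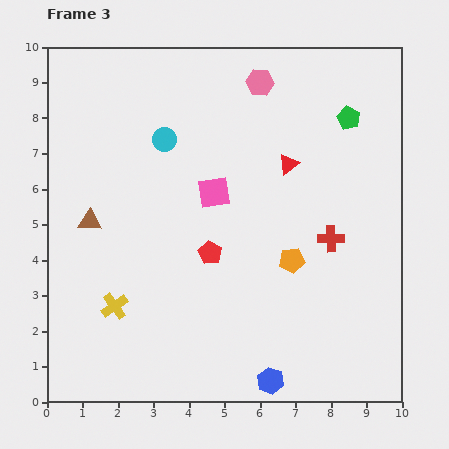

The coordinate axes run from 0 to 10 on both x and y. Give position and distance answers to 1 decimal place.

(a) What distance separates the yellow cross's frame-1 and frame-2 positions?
2.7

The yellow cross moved from (1.0, 8.0) to (1.4, 5.3), a distance of √(0.4² + 2.7²) ≈ 2.7.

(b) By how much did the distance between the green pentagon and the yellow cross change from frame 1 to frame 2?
-0.5

Distance in frame 1: 8.2. Distance in frame 2: 7.7.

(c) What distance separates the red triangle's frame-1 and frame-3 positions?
4.2

The red triangle moved from (3.4, 9.2) to (6.8, 6.7), a distance of √(3.4² + 2.5²) ≈ 4.2.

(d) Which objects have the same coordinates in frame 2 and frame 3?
the cyan circle, the pink hexagon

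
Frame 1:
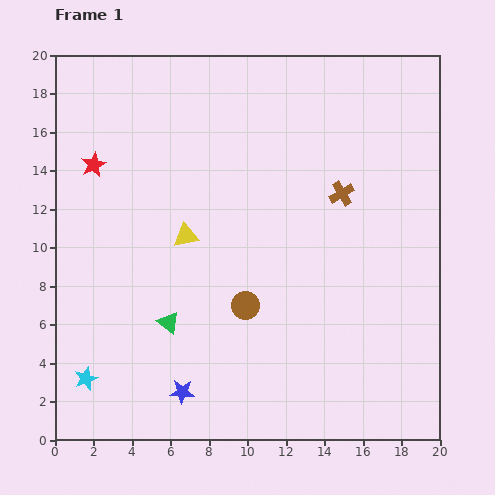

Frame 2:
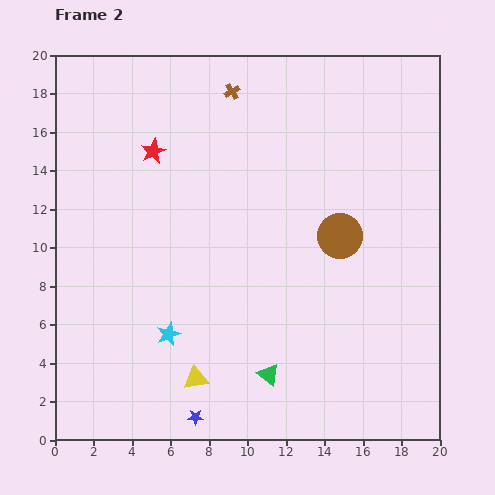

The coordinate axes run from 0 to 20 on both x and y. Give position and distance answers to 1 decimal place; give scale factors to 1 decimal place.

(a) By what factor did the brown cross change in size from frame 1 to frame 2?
0.6×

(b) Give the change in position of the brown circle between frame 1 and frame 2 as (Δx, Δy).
(4.9, 3.6)

The brown circle was at (9.9, 7.0) in frame 1 and (14.8, 10.6) in frame 2.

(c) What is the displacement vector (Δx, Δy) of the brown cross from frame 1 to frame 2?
(-5.7, 5.3)

The brown cross was at (14.9, 12.8) in frame 1 and (9.2, 18.1) in frame 2.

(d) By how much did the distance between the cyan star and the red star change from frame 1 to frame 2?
-1.6

Distance in frame 1: 11.1. Distance in frame 2: 9.5.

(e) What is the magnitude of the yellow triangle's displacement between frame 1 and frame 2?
7.4

The yellow triangle moved from (6.8, 10.6) to (7.3, 3.2), a distance of √(0.5² + 7.4²) ≈ 7.4.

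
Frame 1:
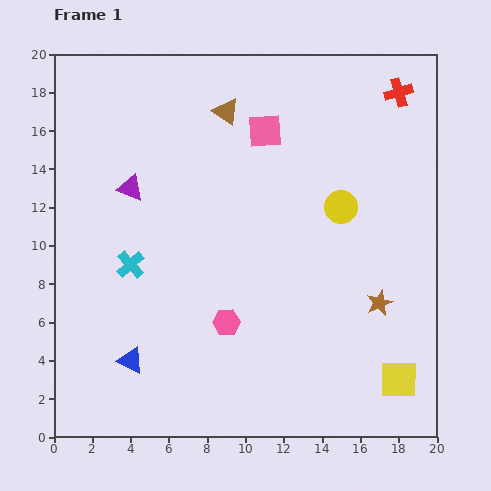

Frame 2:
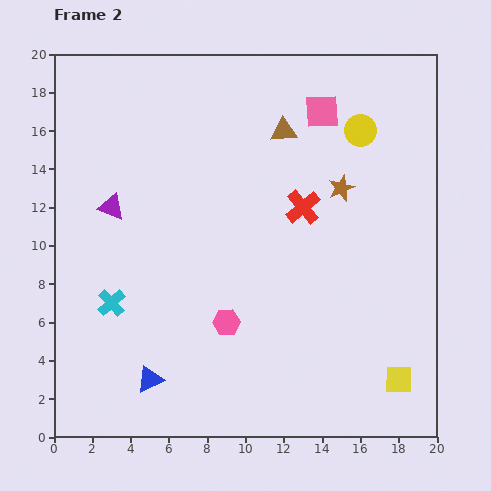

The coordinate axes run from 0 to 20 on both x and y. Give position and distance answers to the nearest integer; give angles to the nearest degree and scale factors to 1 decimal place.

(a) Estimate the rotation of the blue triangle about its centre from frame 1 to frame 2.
50° counter-clockwise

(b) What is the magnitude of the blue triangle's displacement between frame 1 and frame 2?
1

The blue triangle moved from (4, 4) to (5, 3), a distance of √(1² + 1²) ≈ 1.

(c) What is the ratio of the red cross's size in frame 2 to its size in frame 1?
1.3×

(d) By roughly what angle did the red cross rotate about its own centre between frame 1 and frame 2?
22° counter-clockwise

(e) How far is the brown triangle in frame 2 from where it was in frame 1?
3

The brown triangle moved from (9, 17) to (12, 16), a distance of √(3² + 1²) ≈ 3.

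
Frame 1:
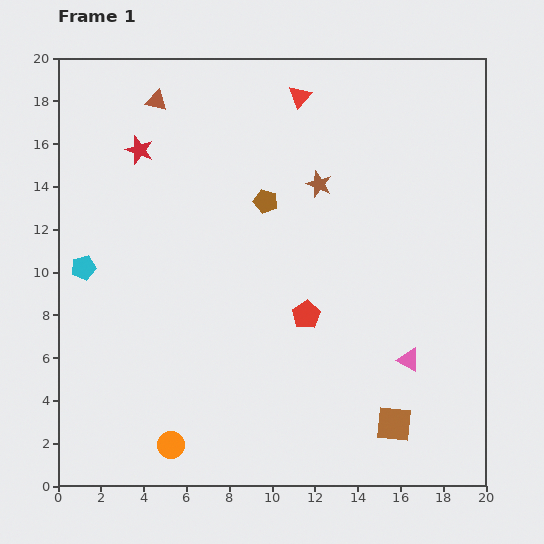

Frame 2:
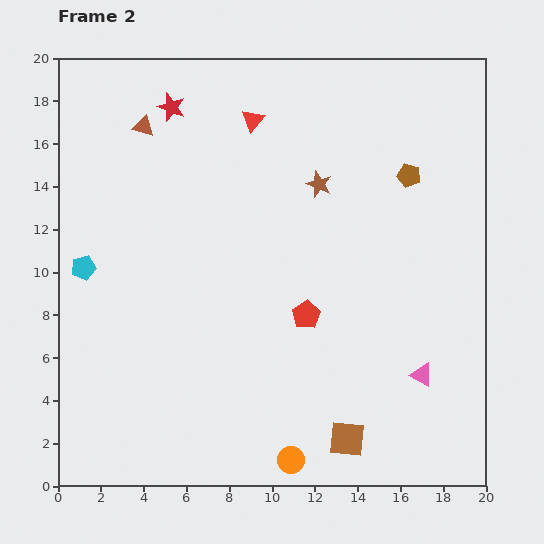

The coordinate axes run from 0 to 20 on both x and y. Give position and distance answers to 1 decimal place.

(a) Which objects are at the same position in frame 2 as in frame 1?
the brown star, the cyan pentagon, the red pentagon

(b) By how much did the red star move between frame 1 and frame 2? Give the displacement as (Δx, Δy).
(1.5, 2.0)

The red star was at (3.8, 15.7) in frame 1 and (5.3, 17.7) in frame 2.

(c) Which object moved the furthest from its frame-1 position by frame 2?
the brown pentagon

(moved 6.8; next 5.6)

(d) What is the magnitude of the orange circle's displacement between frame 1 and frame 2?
5.6

The orange circle moved from (5.3, 1.9) to (10.9, 1.2), a distance of √(5.6² + 0.7²) ≈ 5.6.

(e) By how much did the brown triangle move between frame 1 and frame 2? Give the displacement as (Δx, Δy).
(-0.6, -1.2)

The brown triangle was at (4.6, 18.0) in frame 1 and (4.0, 16.8) in frame 2.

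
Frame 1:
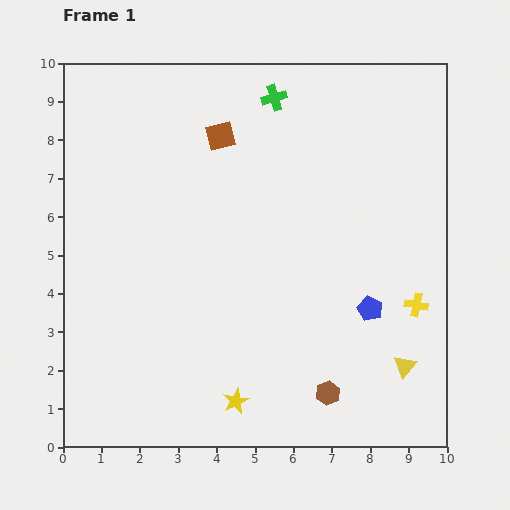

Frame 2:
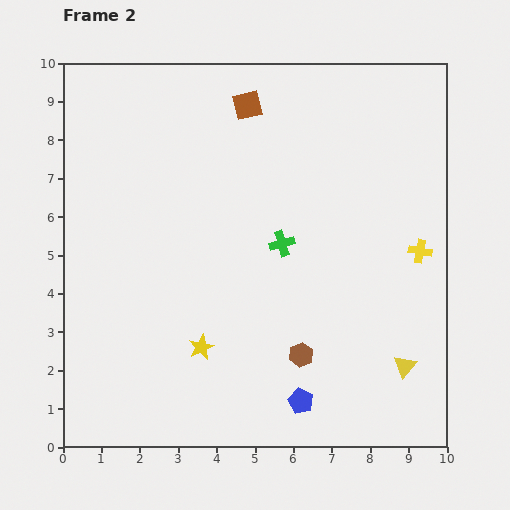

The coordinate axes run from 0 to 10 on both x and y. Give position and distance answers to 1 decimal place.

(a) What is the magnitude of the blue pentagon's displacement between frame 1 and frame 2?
3.0

The blue pentagon moved from (8.0, 3.6) to (6.2, 1.2), a distance of √(1.8² + 2.4²) ≈ 3.0.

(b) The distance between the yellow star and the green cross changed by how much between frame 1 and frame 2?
-4.6

Distance in frame 1: 8.0. Distance in frame 2: 3.4.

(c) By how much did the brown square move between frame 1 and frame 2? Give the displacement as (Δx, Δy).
(0.7, 0.8)

The brown square was at (4.1, 8.1) in frame 1 and (4.8, 8.9) in frame 2.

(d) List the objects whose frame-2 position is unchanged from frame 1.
the yellow triangle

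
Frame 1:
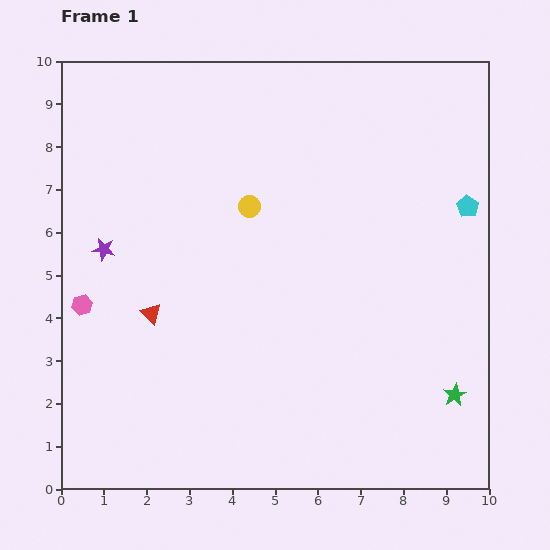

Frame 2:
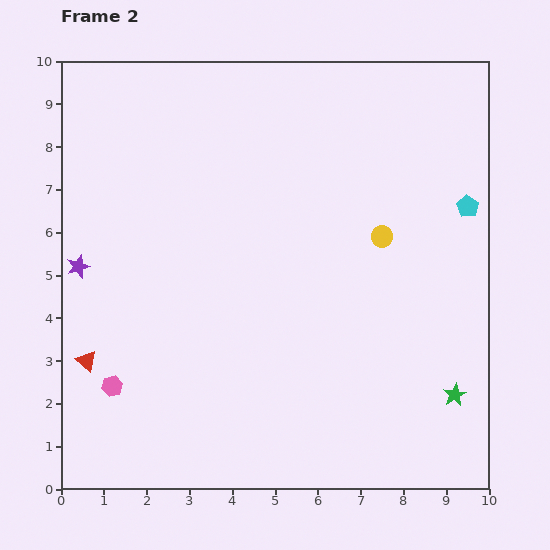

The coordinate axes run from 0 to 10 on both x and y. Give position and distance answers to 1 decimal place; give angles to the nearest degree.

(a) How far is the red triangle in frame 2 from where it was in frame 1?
1.9

The red triangle moved from (2.1, 4.1) to (0.6, 3.0), a distance of √(1.5² + 1.1²) ≈ 1.9.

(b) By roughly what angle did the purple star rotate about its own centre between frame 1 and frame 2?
28° counter-clockwise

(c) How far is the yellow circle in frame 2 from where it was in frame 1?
3.2

The yellow circle moved from (4.4, 6.6) to (7.5, 5.9), a distance of √(3.1² + 0.7²) ≈ 3.2.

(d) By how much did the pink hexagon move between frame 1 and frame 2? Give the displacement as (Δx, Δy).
(0.7, -1.9)

The pink hexagon was at (0.5, 4.3) in frame 1 and (1.2, 2.4) in frame 2.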